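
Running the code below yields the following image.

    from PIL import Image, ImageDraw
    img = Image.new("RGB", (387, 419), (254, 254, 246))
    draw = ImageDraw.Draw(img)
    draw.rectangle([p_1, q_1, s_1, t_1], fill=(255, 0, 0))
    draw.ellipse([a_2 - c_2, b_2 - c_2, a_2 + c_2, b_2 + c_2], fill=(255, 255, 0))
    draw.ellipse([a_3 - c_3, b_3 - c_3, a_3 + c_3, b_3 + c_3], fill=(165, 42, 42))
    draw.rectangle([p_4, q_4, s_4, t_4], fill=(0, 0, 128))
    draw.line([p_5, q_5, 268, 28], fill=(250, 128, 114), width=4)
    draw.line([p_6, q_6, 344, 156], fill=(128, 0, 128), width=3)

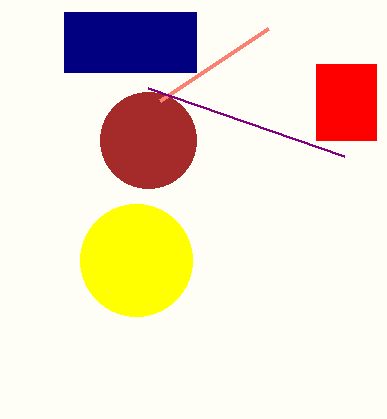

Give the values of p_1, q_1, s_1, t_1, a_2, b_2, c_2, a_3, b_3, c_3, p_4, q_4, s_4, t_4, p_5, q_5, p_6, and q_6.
p_1 = 316; q_1 = 64; s_1 = 376; t_1 = 140; a_2 = 136; b_2 = 260; c_2 = 56; a_3 = 148; b_3 = 140; c_3 = 48; p_4 = 64; q_4 = 12; s_4 = 196; t_4 = 72; p_5 = 160; q_5 = 100; p_6 = 148; q_6 = 88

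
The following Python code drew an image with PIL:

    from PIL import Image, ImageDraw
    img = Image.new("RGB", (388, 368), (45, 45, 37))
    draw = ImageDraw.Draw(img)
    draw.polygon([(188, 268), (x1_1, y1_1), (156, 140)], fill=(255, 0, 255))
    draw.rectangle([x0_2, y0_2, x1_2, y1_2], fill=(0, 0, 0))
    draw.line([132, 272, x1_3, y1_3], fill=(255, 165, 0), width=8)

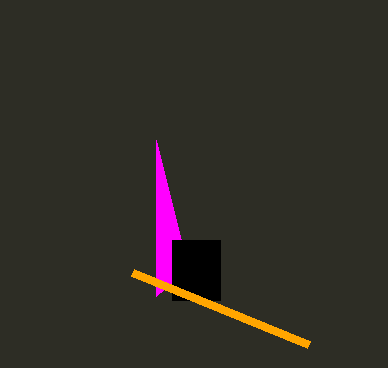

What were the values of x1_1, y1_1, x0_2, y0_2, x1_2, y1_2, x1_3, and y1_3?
x1_1 = 156
y1_1 = 296
x0_2 = 172
y0_2 = 240
x1_2 = 220
y1_2 = 300
x1_3 = 308
y1_3 = 344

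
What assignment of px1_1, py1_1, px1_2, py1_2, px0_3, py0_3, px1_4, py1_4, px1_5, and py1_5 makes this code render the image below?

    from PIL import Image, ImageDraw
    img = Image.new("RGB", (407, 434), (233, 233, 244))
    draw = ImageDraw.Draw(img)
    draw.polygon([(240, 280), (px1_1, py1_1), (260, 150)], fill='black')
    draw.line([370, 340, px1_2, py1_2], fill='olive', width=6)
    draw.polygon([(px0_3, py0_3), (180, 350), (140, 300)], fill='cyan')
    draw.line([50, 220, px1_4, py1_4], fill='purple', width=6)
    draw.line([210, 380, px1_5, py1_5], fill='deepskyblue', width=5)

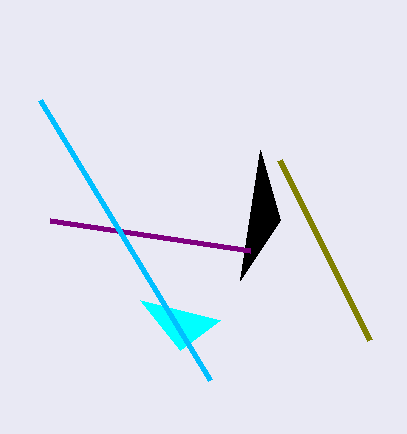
px1_1 = 280; py1_1 = 220; px1_2 = 280; py1_2 = 160; px0_3 = 220; py0_3 = 320; px1_4 = 250; py1_4 = 250; px1_5 = 40; py1_5 = 100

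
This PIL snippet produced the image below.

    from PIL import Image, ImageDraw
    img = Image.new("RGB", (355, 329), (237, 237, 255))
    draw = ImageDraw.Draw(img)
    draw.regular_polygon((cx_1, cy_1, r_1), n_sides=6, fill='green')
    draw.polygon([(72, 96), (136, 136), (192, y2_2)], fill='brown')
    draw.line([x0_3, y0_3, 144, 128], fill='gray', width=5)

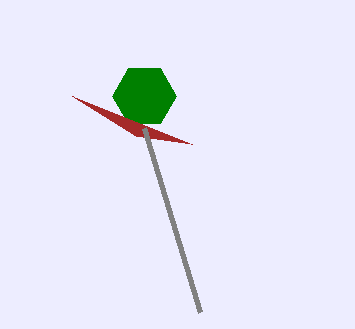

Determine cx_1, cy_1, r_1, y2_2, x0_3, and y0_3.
cx_1 = 144; cy_1 = 96; r_1 = 32; y2_2 = 144; x0_3 = 200; y0_3 = 312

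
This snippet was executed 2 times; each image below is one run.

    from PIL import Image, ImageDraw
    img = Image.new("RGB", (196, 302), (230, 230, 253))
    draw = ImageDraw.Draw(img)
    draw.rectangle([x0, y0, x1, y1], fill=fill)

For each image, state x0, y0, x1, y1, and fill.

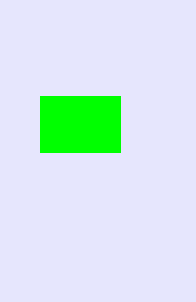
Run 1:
x0 = 40; y0 = 96; x1 = 120; y1 = 152; fill = 'lime'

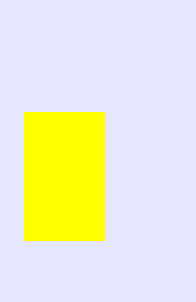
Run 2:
x0 = 24, y0 = 112, x1 = 104, y1 = 240, fill = 'yellow'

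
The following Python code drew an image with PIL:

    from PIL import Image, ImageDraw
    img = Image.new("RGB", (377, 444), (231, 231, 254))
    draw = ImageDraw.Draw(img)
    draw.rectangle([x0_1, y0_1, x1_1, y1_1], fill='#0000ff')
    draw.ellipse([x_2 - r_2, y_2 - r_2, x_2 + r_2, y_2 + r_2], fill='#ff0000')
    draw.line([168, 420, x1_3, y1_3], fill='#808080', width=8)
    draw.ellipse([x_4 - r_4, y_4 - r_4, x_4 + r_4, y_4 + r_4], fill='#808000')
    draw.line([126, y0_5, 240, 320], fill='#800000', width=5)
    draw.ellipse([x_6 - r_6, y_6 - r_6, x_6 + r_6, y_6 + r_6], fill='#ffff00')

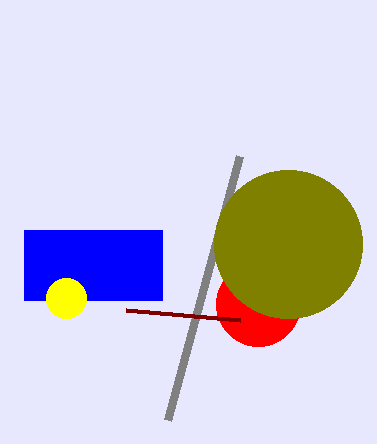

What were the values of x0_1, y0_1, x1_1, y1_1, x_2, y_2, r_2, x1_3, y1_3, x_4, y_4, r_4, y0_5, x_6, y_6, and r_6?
x0_1 = 24
y0_1 = 230
x1_1 = 162
y1_1 = 300
x_2 = 258
y_2 = 304
r_2 = 42
x1_3 = 240
y1_3 = 156
x_4 = 288
y_4 = 244
r_4 = 74
y0_5 = 310
x_6 = 66
y_6 = 298
r_6 = 20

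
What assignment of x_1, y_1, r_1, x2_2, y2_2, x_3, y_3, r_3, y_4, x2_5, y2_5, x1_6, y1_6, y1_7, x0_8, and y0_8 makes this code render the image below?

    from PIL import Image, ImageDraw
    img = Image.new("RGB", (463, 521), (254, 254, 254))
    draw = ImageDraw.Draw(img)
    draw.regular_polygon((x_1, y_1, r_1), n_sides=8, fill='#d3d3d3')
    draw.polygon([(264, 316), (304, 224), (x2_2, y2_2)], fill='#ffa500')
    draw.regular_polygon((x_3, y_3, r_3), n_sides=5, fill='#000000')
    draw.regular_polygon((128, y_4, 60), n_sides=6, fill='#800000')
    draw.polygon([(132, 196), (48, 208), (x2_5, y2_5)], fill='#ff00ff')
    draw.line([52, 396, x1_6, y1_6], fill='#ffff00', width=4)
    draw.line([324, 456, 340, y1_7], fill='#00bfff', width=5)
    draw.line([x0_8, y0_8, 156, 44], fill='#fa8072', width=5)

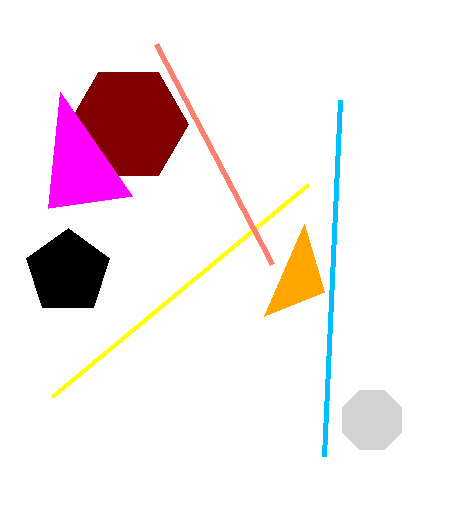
x_1 = 372
y_1 = 420
r_1 = 32
x2_2 = 324
y2_2 = 292
x_3 = 68
y_3 = 272
r_3 = 44
y_4 = 124
x2_5 = 60
y2_5 = 92
x1_6 = 308
y1_6 = 184
y1_7 = 100
x0_8 = 272
y0_8 = 264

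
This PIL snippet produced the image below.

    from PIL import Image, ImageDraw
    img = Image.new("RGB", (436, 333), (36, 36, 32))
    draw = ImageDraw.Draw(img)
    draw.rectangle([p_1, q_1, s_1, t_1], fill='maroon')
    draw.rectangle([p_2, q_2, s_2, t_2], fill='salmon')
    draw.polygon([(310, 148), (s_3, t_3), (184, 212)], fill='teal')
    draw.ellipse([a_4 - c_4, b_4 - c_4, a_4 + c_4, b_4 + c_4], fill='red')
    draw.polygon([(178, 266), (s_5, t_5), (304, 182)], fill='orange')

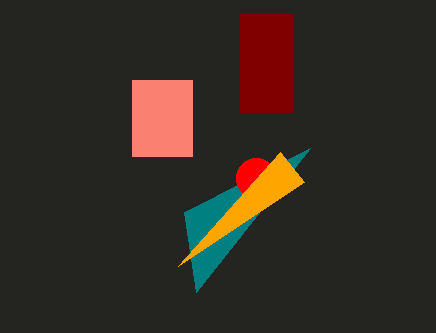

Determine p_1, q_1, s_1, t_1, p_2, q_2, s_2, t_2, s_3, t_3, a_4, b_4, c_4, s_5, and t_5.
p_1 = 240
q_1 = 14
s_1 = 292
t_1 = 112
p_2 = 132
q_2 = 80
s_2 = 192
t_2 = 156
s_3 = 196
t_3 = 292
a_4 = 256
b_4 = 178
c_4 = 20
s_5 = 280
t_5 = 152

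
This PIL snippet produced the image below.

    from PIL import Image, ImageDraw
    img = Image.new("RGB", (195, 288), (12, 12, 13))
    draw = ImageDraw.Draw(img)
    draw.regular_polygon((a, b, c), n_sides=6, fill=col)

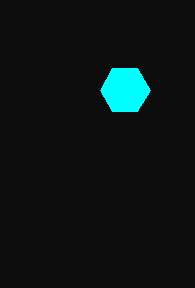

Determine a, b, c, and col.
a = 125; b = 90; c = 25; col = 'cyan'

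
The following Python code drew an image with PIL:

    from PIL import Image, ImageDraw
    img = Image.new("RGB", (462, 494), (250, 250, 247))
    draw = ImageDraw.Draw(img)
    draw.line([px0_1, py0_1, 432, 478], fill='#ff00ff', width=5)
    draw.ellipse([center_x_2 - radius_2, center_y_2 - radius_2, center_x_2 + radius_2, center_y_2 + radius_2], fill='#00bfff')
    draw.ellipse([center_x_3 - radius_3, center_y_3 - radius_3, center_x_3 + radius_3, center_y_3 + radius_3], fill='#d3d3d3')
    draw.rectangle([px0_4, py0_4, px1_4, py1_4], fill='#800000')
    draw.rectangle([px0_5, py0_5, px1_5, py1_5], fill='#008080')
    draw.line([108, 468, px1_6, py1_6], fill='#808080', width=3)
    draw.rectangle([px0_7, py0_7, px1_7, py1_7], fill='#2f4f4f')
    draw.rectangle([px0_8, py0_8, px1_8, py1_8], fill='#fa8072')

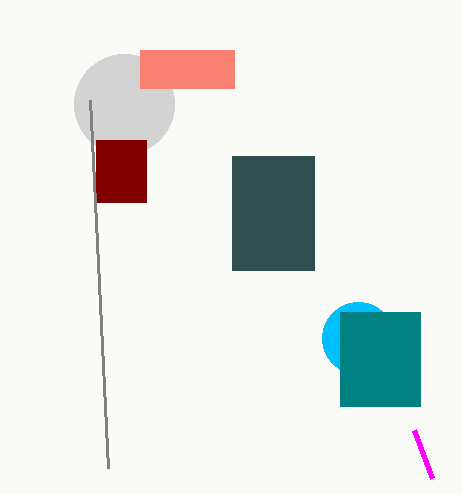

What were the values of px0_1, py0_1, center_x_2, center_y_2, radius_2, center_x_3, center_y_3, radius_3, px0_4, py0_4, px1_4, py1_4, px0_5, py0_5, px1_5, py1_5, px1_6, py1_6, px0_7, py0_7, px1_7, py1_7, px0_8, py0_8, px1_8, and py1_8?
px0_1 = 414; py0_1 = 430; center_x_2 = 358; center_y_2 = 338; radius_2 = 36; center_x_3 = 124; center_y_3 = 104; radius_3 = 50; px0_4 = 96; py0_4 = 140; px1_4 = 146; py1_4 = 202; px0_5 = 340; py0_5 = 312; px1_5 = 420; py1_5 = 406; px1_6 = 90; py1_6 = 100; px0_7 = 232; py0_7 = 156; px1_7 = 314; py1_7 = 270; px0_8 = 140; py0_8 = 50; px1_8 = 234; py1_8 = 88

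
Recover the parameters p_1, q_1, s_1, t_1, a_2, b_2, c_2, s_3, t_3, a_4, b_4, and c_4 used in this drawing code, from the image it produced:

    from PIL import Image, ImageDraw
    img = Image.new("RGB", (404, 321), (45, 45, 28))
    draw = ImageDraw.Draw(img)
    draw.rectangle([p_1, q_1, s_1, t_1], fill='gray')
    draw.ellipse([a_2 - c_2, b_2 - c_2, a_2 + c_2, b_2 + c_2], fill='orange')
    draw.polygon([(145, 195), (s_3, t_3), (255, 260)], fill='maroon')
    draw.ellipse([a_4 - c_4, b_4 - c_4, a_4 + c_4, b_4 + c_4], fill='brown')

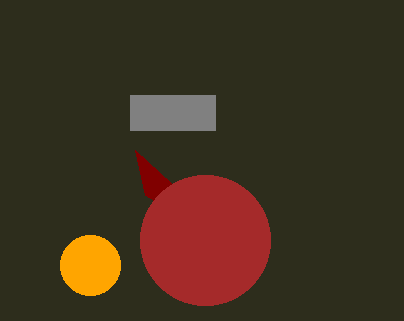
p_1 = 130; q_1 = 95; s_1 = 215; t_1 = 130; a_2 = 90; b_2 = 265; c_2 = 30; s_3 = 135; t_3 = 150; a_4 = 205; b_4 = 240; c_4 = 65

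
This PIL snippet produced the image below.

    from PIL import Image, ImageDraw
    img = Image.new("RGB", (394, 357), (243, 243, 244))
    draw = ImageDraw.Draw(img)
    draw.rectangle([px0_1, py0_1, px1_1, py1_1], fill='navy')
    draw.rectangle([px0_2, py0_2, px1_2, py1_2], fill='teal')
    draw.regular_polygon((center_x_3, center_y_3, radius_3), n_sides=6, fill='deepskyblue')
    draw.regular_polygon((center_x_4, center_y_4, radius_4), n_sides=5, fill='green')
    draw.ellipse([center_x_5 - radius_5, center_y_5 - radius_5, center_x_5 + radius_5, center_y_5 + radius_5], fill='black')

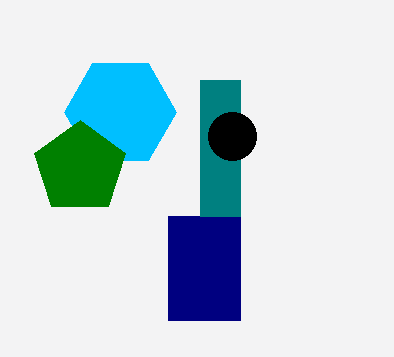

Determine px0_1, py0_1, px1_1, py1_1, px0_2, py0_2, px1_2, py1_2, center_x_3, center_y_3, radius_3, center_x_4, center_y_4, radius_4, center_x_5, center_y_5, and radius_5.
px0_1 = 168; py0_1 = 216; px1_1 = 240; py1_1 = 320; px0_2 = 200; py0_2 = 80; px1_2 = 240; py1_2 = 216; center_x_3 = 120; center_y_3 = 112; radius_3 = 56; center_x_4 = 80; center_y_4 = 168; radius_4 = 48; center_x_5 = 232; center_y_5 = 136; radius_5 = 24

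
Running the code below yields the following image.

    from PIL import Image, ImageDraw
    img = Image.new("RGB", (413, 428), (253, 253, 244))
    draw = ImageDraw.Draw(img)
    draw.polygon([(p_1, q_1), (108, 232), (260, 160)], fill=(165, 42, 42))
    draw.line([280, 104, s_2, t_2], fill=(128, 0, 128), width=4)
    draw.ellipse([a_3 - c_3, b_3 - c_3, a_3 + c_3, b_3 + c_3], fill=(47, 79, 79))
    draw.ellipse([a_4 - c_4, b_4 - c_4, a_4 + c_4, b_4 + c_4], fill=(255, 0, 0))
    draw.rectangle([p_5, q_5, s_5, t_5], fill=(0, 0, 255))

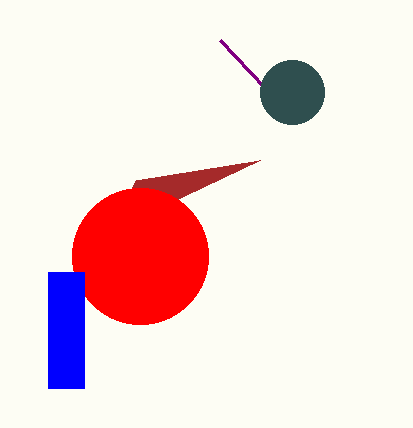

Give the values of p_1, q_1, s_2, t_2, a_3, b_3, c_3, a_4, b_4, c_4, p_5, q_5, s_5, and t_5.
p_1 = 136, q_1 = 180, s_2 = 220, t_2 = 40, a_3 = 292, b_3 = 92, c_3 = 32, a_4 = 140, b_4 = 256, c_4 = 68, p_5 = 48, q_5 = 272, s_5 = 84, t_5 = 388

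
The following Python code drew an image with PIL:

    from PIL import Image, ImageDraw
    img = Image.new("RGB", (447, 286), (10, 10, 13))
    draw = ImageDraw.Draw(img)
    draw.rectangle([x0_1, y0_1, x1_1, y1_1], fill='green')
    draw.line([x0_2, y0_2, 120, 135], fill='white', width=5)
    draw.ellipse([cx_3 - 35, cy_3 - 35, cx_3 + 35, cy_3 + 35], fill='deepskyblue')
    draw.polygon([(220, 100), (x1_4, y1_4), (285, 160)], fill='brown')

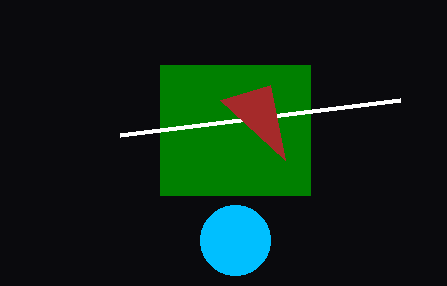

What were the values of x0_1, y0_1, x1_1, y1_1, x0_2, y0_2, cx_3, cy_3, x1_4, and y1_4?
x0_1 = 160; y0_1 = 65; x1_1 = 310; y1_1 = 195; x0_2 = 400; y0_2 = 100; cx_3 = 235; cy_3 = 240; x1_4 = 270; y1_4 = 85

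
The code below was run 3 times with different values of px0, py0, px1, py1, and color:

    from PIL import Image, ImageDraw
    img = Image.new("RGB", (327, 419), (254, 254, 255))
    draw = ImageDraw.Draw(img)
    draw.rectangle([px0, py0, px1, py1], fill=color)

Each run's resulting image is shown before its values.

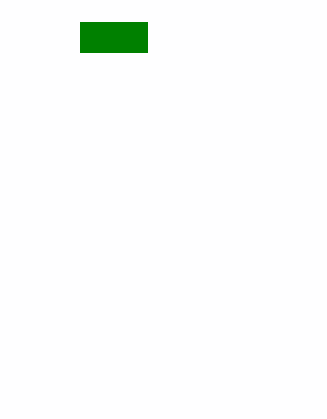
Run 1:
px0 = 80
py0 = 22
px1 = 147
py1 = 52
color = 'green'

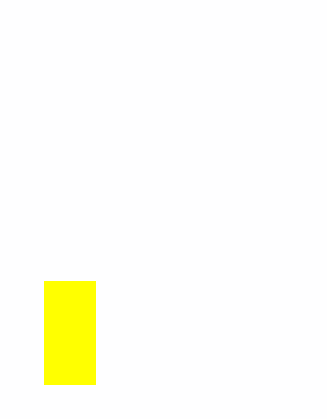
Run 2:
px0 = 44
py0 = 281
px1 = 95
py1 = 384
color = 'yellow'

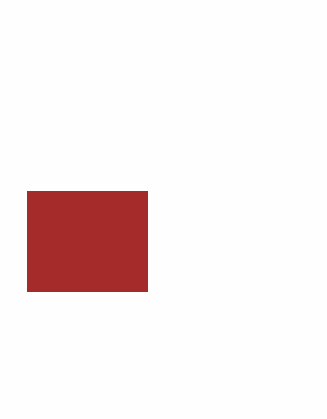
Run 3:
px0 = 27
py0 = 191
px1 = 147
py1 = 291
color = 'brown'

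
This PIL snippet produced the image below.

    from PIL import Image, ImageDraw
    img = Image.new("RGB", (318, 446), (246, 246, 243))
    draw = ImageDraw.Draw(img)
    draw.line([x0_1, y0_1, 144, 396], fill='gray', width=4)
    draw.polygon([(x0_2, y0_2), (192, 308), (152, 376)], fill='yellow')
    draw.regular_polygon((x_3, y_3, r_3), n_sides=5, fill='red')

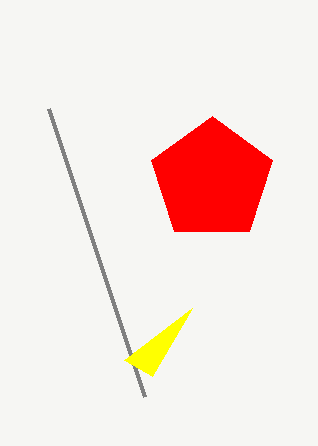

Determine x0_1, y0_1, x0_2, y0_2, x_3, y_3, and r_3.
x0_1 = 48, y0_1 = 108, x0_2 = 124, y0_2 = 360, x_3 = 212, y_3 = 180, r_3 = 64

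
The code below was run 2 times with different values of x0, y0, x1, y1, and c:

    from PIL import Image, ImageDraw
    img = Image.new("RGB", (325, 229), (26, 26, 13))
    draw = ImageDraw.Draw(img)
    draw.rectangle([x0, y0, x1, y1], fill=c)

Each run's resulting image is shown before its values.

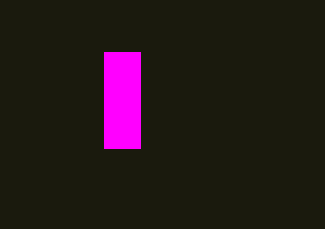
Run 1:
x0 = 104, y0 = 52, x1 = 140, y1 = 148, c = 'magenta'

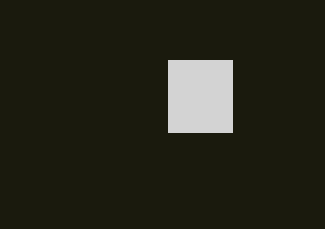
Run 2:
x0 = 168
y0 = 60
x1 = 232
y1 = 132
c = 'lightgray'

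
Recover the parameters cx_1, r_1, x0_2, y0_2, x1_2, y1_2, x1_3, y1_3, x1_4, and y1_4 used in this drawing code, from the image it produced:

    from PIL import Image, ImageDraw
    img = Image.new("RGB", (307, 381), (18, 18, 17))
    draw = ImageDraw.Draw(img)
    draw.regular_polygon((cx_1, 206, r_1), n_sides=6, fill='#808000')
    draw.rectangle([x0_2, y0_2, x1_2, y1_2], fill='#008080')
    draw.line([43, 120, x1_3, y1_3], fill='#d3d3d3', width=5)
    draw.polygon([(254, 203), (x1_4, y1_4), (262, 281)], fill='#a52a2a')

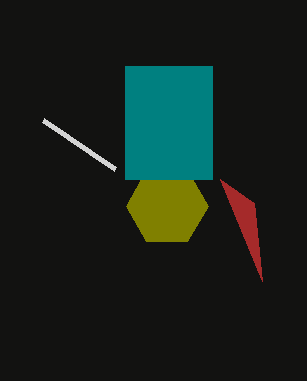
cx_1 = 167
r_1 = 41
x0_2 = 125
y0_2 = 66
x1_2 = 212
y1_2 = 179
x1_3 = 115
y1_3 = 169
x1_4 = 220
y1_4 = 179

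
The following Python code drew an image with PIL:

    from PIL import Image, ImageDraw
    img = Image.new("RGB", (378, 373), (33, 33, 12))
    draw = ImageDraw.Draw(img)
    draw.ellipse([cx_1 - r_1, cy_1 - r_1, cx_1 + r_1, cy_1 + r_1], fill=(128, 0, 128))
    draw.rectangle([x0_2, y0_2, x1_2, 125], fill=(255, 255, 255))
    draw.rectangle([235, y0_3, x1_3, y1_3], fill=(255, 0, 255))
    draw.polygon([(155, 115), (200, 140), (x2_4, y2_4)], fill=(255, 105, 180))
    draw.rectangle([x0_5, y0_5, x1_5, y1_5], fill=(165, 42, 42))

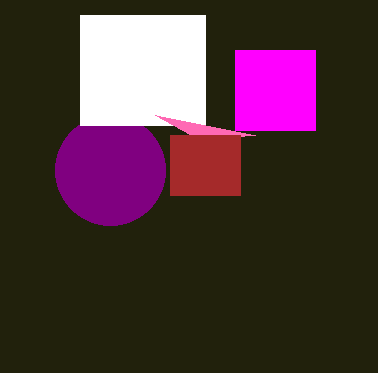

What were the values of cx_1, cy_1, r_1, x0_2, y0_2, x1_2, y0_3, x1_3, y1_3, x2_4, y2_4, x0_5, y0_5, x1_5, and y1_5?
cx_1 = 110; cy_1 = 170; r_1 = 55; x0_2 = 80; y0_2 = 15; x1_2 = 205; y0_3 = 50; x1_3 = 315; y1_3 = 130; x2_4 = 255; y2_4 = 135; x0_5 = 170; y0_5 = 135; x1_5 = 240; y1_5 = 195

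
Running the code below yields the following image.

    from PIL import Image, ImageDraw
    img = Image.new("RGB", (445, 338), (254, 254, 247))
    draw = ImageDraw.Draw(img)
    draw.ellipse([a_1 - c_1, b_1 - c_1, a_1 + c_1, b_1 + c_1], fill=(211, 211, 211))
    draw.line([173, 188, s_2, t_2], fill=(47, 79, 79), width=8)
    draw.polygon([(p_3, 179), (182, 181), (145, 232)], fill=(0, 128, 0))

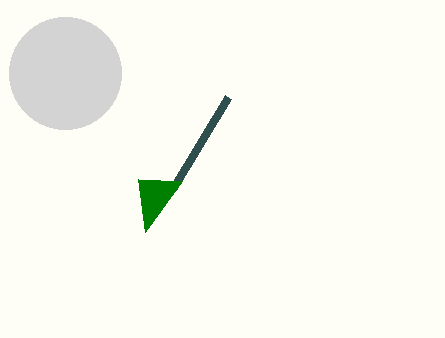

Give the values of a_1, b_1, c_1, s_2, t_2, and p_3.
a_1 = 65; b_1 = 73; c_1 = 56; s_2 = 228; t_2 = 97; p_3 = 138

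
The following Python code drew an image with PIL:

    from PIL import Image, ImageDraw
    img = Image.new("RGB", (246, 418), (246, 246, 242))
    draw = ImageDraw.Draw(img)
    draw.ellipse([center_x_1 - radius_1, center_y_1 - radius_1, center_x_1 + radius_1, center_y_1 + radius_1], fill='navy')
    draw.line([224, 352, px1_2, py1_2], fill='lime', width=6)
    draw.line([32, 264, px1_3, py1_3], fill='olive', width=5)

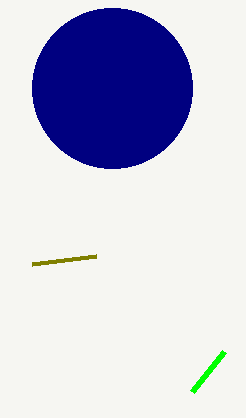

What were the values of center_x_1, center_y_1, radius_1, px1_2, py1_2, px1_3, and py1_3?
center_x_1 = 112
center_y_1 = 88
radius_1 = 80
px1_2 = 192
py1_2 = 392
px1_3 = 96
py1_3 = 256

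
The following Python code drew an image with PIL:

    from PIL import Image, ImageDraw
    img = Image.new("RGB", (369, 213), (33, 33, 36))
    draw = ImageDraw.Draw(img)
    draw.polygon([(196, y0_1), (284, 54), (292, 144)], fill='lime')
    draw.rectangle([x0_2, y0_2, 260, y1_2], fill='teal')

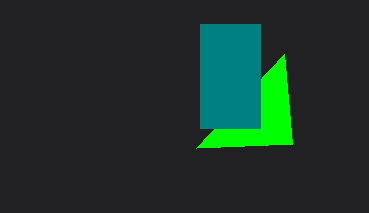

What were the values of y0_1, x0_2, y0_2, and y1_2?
y0_1 = 148
x0_2 = 200
y0_2 = 24
y1_2 = 128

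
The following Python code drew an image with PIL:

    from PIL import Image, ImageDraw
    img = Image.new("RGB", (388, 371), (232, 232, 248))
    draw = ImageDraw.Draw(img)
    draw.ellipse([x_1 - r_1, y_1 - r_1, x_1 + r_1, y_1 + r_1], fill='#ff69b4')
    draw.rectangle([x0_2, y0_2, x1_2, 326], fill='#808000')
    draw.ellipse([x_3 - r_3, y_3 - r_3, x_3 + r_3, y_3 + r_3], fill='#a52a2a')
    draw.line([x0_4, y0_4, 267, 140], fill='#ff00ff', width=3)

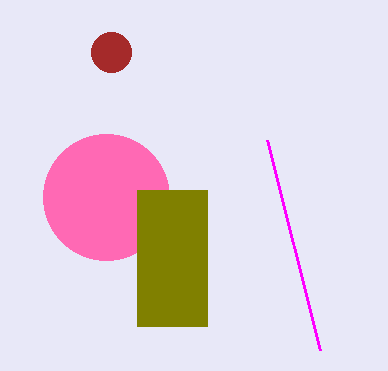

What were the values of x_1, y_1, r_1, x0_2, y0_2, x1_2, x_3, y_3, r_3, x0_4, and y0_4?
x_1 = 106, y_1 = 197, r_1 = 63, x0_2 = 137, y0_2 = 190, x1_2 = 207, x_3 = 111, y_3 = 52, r_3 = 20, x0_4 = 320, y0_4 = 350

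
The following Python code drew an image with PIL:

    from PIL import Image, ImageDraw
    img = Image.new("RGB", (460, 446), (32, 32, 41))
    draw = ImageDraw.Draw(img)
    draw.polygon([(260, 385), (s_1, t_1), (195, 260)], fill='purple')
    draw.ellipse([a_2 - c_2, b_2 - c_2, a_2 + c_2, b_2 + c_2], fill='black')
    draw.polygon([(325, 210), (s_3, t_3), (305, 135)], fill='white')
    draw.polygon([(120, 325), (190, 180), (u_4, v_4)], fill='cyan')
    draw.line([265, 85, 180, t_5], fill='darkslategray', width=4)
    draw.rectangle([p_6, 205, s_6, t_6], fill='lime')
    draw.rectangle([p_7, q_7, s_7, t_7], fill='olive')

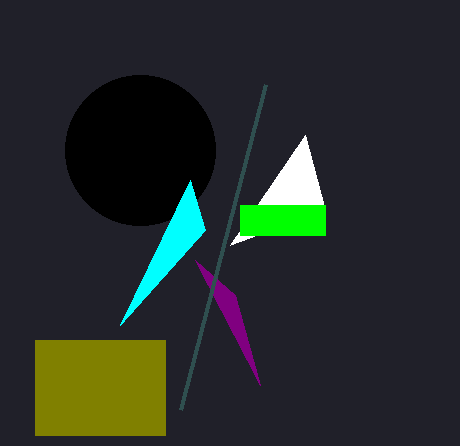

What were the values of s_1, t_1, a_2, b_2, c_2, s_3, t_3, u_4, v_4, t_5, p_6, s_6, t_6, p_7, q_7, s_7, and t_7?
s_1 = 235
t_1 = 295
a_2 = 140
b_2 = 150
c_2 = 75
s_3 = 230
t_3 = 245
u_4 = 205
v_4 = 230
t_5 = 410
p_6 = 240
s_6 = 325
t_6 = 235
p_7 = 35
q_7 = 340
s_7 = 165
t_7 = 435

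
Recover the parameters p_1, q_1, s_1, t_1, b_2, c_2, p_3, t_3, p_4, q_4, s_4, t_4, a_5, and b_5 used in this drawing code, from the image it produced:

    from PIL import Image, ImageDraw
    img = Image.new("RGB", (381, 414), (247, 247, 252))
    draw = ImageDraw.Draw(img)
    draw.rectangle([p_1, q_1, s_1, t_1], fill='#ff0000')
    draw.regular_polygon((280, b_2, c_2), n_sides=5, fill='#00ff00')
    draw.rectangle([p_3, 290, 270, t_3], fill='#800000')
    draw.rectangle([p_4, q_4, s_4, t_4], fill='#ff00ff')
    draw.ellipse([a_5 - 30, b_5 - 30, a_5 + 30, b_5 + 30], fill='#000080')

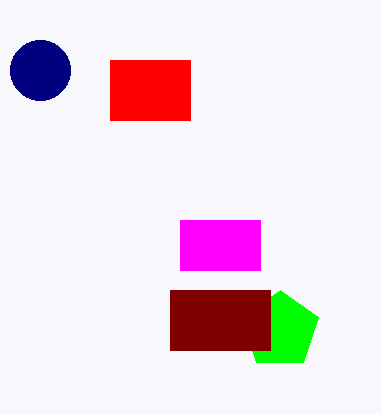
p_1 = 110; q_1 = 60; s_1 = 190; t_1 = 120; b_2 = 330; c_2 = 40; p_3 = 170; t_3 = 350; p_4 = 180; q_4 = 220; s_4 = 260; t_4 = 270; a_5 = 40; b_5 = 70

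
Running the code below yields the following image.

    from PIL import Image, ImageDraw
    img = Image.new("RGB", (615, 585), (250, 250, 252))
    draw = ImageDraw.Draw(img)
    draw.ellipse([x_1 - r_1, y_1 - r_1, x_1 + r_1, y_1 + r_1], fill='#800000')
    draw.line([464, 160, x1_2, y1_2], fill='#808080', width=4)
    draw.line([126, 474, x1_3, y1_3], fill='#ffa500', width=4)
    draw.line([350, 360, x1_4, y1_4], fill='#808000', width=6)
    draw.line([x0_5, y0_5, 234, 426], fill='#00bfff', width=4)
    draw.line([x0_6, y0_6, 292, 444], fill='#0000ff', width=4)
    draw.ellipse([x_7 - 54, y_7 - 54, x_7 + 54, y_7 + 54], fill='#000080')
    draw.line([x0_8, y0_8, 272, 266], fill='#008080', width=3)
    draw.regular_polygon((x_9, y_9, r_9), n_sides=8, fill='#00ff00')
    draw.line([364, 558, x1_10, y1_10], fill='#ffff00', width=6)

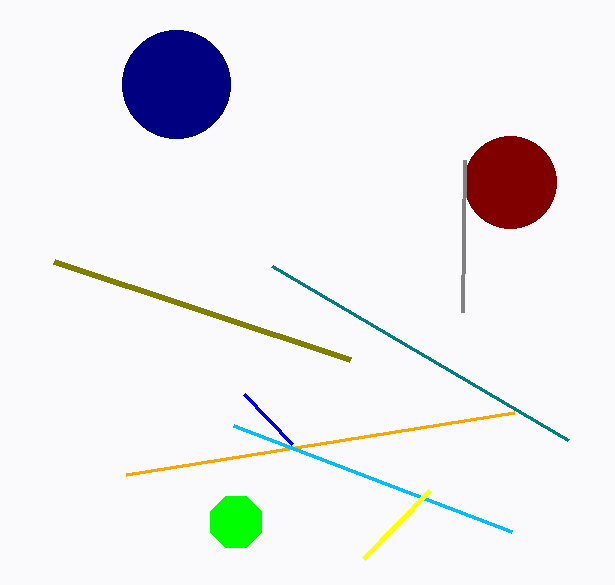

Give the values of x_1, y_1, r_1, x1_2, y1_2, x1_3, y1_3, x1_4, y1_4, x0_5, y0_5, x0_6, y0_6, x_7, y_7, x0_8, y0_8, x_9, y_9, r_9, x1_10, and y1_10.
x_1 = 510
y_1 = 182
r_1 = 46
x1_2 = 462
y1_2 = 312
x1_3 = 514
y1_3 = 412
x1_4 = 54
y1_4 = 262
x0_5 = 512
y0_5 = 532
x0_6 = 244
y0_6 = 394
x_7 = 176
y_7 = 84
x0_8 = 568
y0_8 = 440
x_9 = 236
y_9 = 522
r_9 = 28
x1_10 = 430
y1_10 = 490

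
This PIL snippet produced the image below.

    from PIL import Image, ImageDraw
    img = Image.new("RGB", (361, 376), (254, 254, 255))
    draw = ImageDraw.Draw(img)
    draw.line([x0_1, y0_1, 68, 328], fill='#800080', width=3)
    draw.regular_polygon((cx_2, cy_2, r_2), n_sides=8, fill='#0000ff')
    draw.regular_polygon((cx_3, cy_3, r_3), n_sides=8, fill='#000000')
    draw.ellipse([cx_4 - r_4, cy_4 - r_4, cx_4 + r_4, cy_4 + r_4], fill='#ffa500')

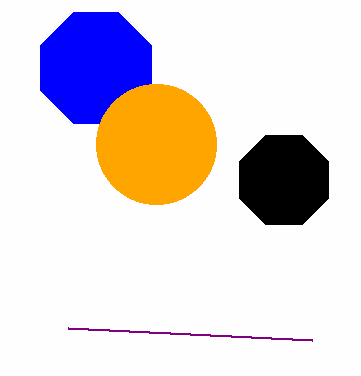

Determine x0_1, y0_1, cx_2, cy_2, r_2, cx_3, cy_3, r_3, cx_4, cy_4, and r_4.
x0_1 = 312
y0_1 = 340
cx_2 = 96
cy_2 = 68
r_2 = 60
cx_3 = 284
cy_3 = 180
r_3 = 48
cx_4 = 156
cy_4 = 144
r_4 = 60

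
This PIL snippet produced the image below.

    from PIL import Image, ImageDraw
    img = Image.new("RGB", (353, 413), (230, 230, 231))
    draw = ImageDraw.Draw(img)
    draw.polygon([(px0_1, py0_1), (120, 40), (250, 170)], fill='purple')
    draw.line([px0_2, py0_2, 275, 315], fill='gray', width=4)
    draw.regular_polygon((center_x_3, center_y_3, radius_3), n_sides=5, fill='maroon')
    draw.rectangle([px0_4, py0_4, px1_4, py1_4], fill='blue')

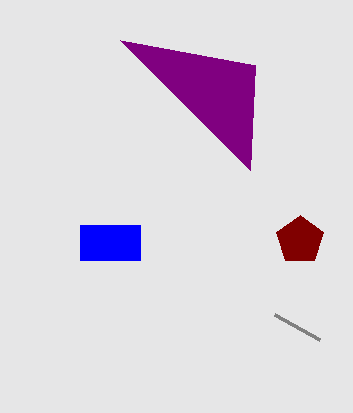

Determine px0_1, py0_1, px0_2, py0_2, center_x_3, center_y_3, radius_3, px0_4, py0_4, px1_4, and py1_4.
px0_1 = 255
py0_1 = 65
px0_2 = 320
py0_2 = 340
center_x_3 = 300
center_y_3 = 240
radius_3 = 25
px0_4 = 80
py0_4 = 225
px1_4 = 140
py1_4 = 260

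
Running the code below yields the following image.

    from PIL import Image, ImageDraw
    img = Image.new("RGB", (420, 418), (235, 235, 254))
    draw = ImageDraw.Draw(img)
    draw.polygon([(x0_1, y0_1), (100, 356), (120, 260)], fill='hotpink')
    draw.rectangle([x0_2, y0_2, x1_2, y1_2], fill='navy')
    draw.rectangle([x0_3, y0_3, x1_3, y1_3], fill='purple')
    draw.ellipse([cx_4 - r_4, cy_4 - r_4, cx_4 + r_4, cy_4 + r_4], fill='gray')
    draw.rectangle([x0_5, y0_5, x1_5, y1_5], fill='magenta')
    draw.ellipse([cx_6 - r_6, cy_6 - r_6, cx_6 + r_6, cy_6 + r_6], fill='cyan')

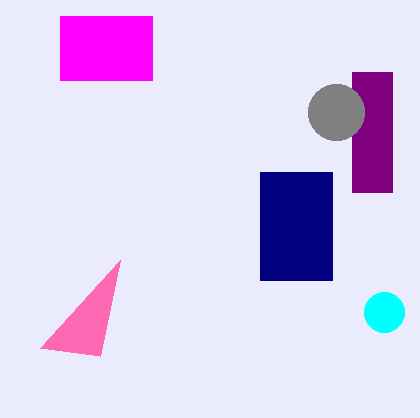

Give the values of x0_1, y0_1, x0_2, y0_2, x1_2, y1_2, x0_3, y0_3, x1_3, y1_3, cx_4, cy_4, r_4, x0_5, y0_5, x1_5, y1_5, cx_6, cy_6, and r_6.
x0_1 = 40
y0_1 = 348
x0_2 = 260
y0_2 = 172
x1_2 = 332
y1_2 = 280
x0_3 = 352
y0_3 = 72
x1_3 = 392
y1_3 = 192
cx_4 = 336
cy_4 = 112
r_4 = 28
x0_5 = 60
y0_5 = 16
x1_5 = 152
y1_5 = 80
cx_6 = 384
cy_6 = 312
r_6 = 20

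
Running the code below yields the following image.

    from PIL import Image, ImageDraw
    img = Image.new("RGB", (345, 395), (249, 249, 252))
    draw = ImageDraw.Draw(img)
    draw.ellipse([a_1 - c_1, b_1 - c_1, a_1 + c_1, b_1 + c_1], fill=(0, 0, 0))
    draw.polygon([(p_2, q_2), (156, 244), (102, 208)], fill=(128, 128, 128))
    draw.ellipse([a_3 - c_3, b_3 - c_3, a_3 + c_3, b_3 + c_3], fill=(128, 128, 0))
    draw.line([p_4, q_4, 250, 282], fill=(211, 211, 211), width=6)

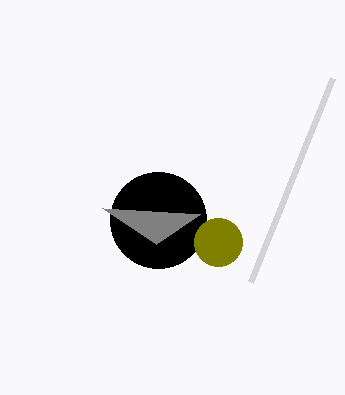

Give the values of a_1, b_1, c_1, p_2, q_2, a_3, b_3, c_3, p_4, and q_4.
a_1 = 158; b_1 = 220; c_1 = 48; p_2 = 200; q_2 = 214; a_3 = 218; b_3 = 242; c_3 = 24; p_4 = 332; q_4 = 78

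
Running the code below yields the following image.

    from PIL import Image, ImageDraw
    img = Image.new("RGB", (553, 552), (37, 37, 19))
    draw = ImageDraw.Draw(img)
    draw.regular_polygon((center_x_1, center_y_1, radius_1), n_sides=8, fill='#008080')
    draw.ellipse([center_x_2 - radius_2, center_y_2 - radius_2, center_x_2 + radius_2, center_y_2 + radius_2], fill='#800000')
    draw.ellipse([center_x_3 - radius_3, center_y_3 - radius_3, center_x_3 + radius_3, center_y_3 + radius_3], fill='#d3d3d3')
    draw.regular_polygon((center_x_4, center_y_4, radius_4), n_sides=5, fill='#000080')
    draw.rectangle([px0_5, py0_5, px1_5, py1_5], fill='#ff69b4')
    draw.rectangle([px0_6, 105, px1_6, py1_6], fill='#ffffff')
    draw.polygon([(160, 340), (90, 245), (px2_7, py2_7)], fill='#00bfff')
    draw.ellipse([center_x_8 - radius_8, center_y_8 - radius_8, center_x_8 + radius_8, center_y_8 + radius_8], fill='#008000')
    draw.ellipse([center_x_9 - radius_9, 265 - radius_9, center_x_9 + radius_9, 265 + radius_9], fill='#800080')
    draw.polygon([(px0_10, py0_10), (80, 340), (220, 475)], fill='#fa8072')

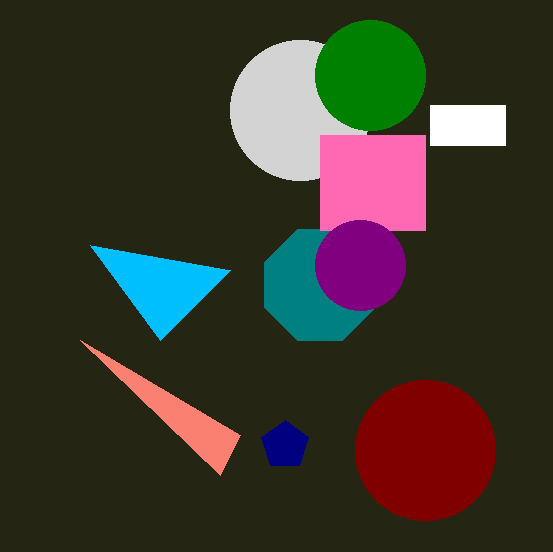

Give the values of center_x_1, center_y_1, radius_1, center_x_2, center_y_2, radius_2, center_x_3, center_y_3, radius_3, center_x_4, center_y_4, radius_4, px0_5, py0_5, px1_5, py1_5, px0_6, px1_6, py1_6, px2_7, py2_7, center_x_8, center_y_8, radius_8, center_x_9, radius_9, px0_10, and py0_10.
center_x_1 = 320
center_y_1 = 285
radius_1 = 60
center_x_2 = 425
center_y_2 = 450
radius_2 = 70
center_x_3 = 300
center_y_3 = 110
radius_3 = 70
center_x_4 = 285
center_y_4 = 445
radius_4 = 25
px0_5 = 320
py0_5 = 135
px1_5 = 425
py1_5 = 230
px0_6 = 430
px1_6 = 505
py1_6 = 145
px2_7 = 230
py2_7 = 270
center_x_8 = 370
center_y_8 = 75
radius_8 = 55
center_x_9 = 360
radius_9 = 45
px0_10 = 240
py0_10 = 435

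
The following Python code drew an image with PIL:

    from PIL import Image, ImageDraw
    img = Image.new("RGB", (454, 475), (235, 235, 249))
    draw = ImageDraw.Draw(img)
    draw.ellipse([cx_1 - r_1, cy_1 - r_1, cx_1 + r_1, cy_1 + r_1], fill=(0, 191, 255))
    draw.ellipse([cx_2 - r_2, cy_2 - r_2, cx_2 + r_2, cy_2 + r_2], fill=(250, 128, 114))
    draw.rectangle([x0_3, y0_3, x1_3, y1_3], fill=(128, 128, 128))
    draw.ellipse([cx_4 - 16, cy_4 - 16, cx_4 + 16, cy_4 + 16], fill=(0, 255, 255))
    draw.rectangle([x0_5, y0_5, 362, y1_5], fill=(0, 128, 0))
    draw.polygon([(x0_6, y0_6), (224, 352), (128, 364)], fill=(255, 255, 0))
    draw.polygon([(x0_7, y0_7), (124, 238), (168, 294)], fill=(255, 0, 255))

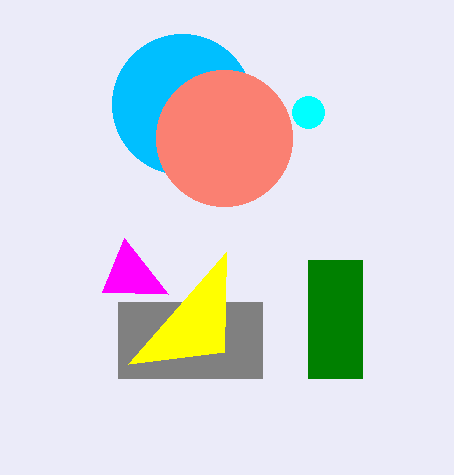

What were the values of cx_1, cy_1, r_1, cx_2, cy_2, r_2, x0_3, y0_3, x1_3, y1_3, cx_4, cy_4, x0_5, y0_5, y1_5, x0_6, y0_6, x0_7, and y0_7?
cx_1 = 182; cy_1 = 104; r_1 = 70; cx_2 = 224; cy_2 = 138; r_2 = 68; x0_3 = 118; y0_3 = 302; x1_3 = 262; y1_3 = 378; cx_4 = 308; cy_4 = 112; x0_5 = 308; y0_5 = 260; y1_5 = 378; x0_6 = 226; y0_6 = 252; x0_7 = 102; y0_7 = 292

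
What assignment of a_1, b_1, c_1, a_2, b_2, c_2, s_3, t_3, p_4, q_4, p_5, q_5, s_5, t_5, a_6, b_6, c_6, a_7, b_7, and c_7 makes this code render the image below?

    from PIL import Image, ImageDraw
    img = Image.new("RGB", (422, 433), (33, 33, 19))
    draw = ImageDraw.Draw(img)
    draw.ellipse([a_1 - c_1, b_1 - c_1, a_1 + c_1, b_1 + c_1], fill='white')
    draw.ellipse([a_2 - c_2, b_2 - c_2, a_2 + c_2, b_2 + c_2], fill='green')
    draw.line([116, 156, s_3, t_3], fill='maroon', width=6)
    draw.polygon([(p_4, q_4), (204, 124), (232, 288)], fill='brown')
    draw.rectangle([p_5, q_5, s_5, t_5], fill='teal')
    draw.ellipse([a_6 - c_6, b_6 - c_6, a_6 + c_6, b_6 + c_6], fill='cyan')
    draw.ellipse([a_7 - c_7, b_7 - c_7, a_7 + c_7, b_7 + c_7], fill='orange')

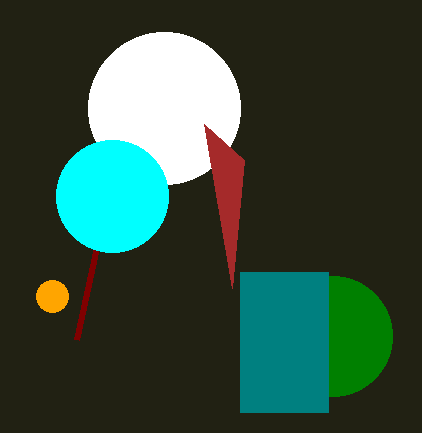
a_1 = 164; b_1 = 108; c_1 = 76; a_2 = 332; b_2 = 336; c_2 = 60; s_3 = 76; t_3 = 340; p_4 = 244; q_4 = 160; p_5 = 240; q_5 = 272; s_5 = 328; t_5 = 412; a_6 = 112; b_6 = 196; c_6 = 56; a_7 = 52; b_7 = 296; c_7 = 16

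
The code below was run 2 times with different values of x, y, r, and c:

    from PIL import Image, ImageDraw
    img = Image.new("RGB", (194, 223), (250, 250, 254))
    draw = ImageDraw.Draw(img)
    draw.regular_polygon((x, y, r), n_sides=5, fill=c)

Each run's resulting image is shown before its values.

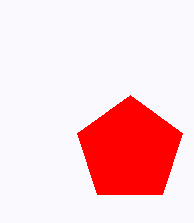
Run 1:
x = 130
y = 150
r = 55
c = 'red'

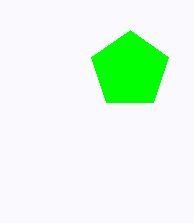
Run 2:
x = 130
y = 70
r = 40
c = 'lime'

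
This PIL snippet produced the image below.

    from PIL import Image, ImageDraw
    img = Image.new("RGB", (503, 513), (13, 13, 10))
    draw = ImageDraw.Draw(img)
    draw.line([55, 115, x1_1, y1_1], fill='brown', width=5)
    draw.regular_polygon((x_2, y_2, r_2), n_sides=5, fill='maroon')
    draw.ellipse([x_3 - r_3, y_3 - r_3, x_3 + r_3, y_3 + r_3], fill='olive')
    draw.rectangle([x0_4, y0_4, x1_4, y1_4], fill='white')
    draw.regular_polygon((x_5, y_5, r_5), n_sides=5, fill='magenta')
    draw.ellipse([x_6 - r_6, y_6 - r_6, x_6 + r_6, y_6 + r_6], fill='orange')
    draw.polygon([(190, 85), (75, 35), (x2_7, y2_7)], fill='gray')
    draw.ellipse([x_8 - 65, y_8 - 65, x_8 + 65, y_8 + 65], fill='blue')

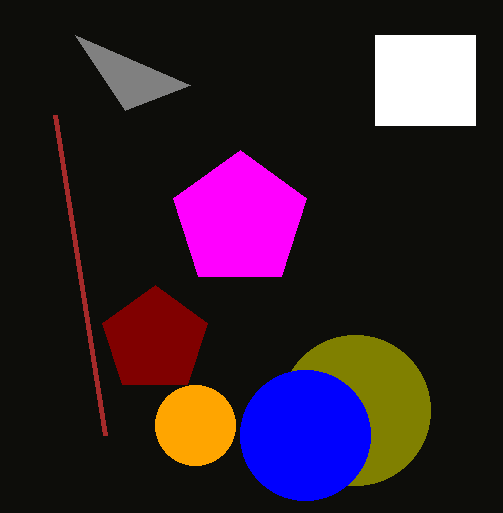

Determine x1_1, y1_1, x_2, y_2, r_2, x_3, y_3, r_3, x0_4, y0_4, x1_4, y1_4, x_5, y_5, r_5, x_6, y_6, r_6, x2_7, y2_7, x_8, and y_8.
x1_1 = 105, y1_1 = 435, x_2 = 155, y_2 = 340, r_2 = 55, x_3 = 355, y_3 = 410, r_3 = 75, x0_4 = 375, y0_4 = 35, x1_4 = 475, y1_4 = 125, x_5 = 240, y_5 = 220, r_5 = 70, x_6 = 195, y_6 = 425, r_6 = 40, x2_7 = 125, y2_7 = 110, x_8 = 305, y_8 = 435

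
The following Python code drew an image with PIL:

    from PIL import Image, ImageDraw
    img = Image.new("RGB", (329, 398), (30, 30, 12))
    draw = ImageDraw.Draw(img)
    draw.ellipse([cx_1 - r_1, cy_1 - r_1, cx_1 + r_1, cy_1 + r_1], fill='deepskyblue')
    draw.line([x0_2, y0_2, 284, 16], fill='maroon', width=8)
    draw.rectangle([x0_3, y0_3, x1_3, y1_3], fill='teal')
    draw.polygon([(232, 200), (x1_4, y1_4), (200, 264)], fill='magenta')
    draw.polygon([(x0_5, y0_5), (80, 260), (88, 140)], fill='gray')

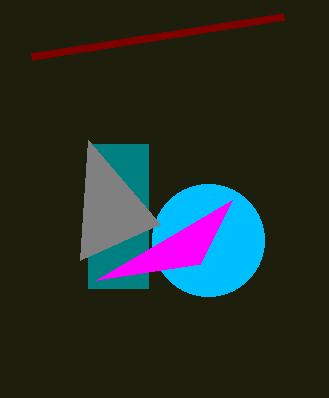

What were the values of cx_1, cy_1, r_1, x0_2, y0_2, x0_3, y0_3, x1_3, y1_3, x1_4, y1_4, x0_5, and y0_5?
cx_1 = 208
cy_1 = 240
r_1 = 56
x0_2 = 32
y0_2 = 56
x0_3 = 88
y0_3 = 144
x1_3 = 148
y1_3 = 288
x1_4 = 96
y1_4 = 280
x0_5 = 160
y0_5 = 224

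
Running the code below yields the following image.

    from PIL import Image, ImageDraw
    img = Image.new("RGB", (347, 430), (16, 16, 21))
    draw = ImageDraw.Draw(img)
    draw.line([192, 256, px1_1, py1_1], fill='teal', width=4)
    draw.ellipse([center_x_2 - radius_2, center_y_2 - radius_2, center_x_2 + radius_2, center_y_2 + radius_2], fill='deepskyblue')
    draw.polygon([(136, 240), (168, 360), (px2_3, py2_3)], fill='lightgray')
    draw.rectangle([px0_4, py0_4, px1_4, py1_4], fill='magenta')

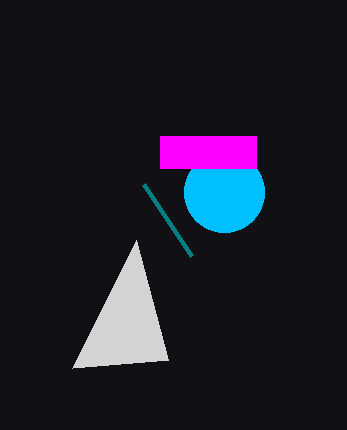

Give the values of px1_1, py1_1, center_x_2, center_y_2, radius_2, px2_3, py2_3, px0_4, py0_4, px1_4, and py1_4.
px1_1 = 144
py1_1 = 184
center_x_2 = 224
center_y_2 = 192
radius_2 = 40
px2_3 = 72
py2_3 = 368
px0_4 = 160
py0_4 = 136
px1_4 = 256
py1_4 = 168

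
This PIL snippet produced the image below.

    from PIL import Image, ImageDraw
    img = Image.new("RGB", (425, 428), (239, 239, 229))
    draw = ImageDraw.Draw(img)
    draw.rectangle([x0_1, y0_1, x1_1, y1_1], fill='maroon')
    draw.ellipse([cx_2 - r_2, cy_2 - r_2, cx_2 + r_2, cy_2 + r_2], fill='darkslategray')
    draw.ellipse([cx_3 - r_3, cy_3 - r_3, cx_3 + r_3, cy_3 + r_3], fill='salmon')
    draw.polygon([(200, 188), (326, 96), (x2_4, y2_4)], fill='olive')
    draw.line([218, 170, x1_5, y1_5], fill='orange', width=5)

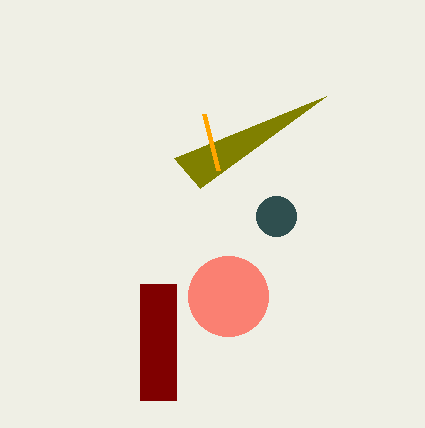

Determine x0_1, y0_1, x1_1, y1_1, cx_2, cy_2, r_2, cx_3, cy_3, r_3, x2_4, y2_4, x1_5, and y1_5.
x0_1 = 140; y0_1 = 284; x1_1 = 176; y1_1 = 400; cx_2 = 276; cy_2 = 216; r_2 = 20; cx_3 = 228; cy_3 = 296; r_3 = 40; x2_4 = 174; y2_4 = 158; x1_5 = 204; y1_5 = 114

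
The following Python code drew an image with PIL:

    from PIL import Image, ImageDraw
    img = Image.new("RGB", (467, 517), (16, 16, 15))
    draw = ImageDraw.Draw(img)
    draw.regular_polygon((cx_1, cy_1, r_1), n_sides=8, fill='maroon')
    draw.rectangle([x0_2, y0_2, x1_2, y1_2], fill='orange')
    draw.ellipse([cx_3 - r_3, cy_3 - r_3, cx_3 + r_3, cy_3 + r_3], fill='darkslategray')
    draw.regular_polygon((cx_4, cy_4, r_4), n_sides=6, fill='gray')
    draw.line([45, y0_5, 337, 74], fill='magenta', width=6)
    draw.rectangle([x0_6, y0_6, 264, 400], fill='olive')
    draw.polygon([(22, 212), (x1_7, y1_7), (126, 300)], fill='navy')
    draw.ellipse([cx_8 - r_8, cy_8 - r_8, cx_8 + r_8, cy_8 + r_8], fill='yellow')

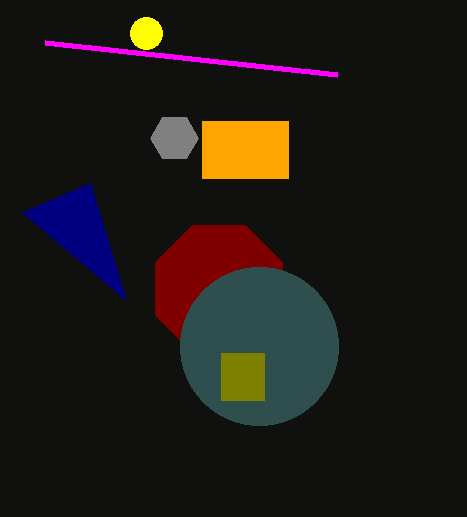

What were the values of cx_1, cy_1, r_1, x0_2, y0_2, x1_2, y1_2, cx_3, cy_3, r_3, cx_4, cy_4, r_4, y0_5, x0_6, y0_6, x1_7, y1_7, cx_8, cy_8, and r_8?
cx_1 = 219; cy_1 = 289; r_1 = 69; x0_2 = 202; y0_2 = 121; x1_2 = 288; y1_2 = 178; cx_3 = 259; cy_3 = 346; r_3 = 79; cx_4 = 174; cy_4 = 138; r_4 = 24; y0_5 = 42; x0_6 = 221; y0_6 = 353; x1_7 = 90; y1_7 = 183; cx_8 = 146; cy_8 = 33; r_8 = 16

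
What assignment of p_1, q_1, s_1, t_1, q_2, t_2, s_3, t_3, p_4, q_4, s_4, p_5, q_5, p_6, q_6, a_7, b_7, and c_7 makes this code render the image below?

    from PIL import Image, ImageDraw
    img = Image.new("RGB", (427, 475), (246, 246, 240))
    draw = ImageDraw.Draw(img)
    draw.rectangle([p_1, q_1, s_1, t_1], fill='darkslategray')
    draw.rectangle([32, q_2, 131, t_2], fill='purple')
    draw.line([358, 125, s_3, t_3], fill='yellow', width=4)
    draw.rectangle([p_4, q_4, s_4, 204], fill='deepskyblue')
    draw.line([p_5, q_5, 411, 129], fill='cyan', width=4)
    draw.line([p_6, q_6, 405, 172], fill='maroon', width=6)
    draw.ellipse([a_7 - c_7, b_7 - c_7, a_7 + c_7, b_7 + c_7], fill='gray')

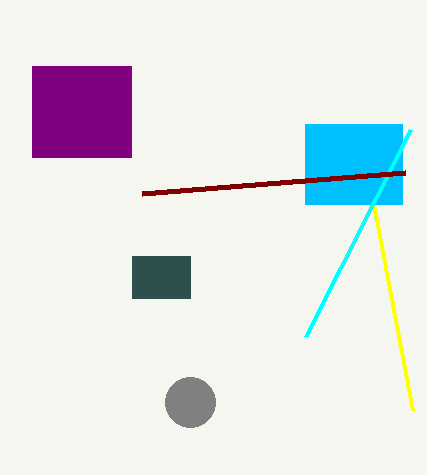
p_1 = 132; q_1 = 256; s_1 = 190; t_1 = 298; q_2 = 66; t_2 = 157; s_3 = 412; t_3 = 410; p_4 = 305; q_4 = 124; s_4 = 402; p_5 = 306; q_5 = 336; p_6 = 142; q_6 = 193; a_7 = 190; b_7 = 402; c_7 = 25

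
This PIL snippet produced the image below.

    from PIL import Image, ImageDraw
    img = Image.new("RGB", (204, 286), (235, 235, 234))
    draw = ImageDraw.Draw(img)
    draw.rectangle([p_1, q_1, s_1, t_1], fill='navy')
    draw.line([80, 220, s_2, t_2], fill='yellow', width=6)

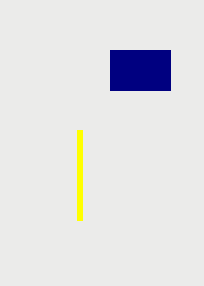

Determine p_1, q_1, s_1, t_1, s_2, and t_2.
p_1 = 110
q_1 = 50
s_1 = 170
t_1 = 90
s_2 = 80
t_2 = 130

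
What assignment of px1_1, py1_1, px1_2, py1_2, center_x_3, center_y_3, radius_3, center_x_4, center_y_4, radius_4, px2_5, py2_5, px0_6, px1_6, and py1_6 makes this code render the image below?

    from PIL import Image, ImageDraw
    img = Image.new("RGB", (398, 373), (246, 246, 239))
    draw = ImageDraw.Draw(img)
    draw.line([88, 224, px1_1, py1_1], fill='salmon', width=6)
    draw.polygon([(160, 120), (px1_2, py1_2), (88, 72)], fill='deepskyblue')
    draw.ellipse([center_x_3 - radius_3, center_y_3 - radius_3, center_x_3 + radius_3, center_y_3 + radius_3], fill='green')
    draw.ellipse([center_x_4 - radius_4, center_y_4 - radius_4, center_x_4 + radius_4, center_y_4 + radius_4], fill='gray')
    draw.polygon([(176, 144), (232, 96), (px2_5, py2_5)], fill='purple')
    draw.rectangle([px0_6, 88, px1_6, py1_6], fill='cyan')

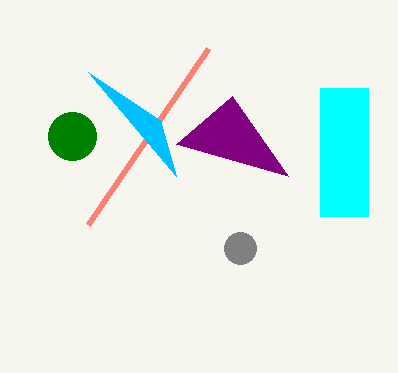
px1_1 = 208; py1_1 = 48; px1_2 = 176; py1_2 = 176; center_x_3 = 72; center_y_3 = 136; radius_3 = 24; center_x_4 = 240; center_y_4 = 248; radius_4 = 16; px2_5 = 288; py2_5 = 176; px0_6 = 320; px1_6 = 368; py1_6 = 216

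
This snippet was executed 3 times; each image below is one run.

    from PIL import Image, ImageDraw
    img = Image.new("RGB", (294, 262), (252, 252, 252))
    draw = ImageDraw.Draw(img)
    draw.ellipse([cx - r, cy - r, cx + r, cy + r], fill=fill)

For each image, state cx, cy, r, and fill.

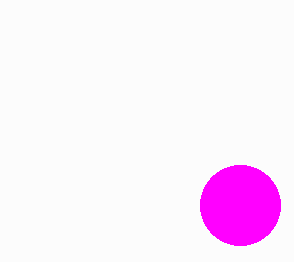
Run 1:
cx = 240
cy = 205
r = 40
fill = 'magenta'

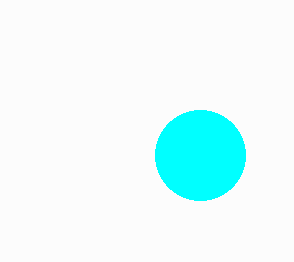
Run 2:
cx = 200
cy = 155
r = 45
fill = 'cyan'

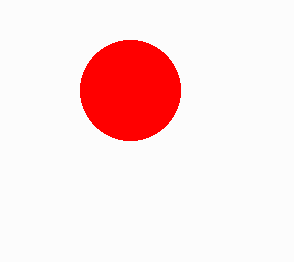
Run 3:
cx = 130, cy = 90, r = 50, fill = 'red'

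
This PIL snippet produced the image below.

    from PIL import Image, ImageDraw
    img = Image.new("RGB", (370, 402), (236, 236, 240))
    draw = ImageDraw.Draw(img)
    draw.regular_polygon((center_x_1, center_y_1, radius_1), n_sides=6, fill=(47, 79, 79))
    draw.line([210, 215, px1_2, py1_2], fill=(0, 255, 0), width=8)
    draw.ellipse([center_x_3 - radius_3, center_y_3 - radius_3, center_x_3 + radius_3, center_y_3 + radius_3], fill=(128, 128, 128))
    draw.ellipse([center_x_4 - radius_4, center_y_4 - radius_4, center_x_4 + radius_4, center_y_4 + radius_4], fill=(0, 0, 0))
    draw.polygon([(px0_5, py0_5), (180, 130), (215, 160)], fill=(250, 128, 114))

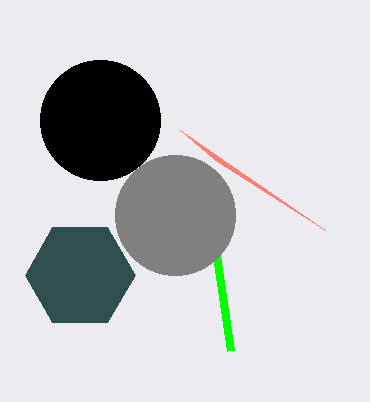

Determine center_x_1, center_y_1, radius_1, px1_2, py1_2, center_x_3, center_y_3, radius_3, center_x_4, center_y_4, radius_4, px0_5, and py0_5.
center_x_1 = 80
center_y_1 = 275
radius_1 = 55
px1_2 = 230
py1_2 = 350
center_x_3 = 175
center_y_3 = 215
radius_3 = 60
center_x_4 = 100
center_y_4 = 120
radius_4 = 60
px0_5 = 325
py0_5 = 230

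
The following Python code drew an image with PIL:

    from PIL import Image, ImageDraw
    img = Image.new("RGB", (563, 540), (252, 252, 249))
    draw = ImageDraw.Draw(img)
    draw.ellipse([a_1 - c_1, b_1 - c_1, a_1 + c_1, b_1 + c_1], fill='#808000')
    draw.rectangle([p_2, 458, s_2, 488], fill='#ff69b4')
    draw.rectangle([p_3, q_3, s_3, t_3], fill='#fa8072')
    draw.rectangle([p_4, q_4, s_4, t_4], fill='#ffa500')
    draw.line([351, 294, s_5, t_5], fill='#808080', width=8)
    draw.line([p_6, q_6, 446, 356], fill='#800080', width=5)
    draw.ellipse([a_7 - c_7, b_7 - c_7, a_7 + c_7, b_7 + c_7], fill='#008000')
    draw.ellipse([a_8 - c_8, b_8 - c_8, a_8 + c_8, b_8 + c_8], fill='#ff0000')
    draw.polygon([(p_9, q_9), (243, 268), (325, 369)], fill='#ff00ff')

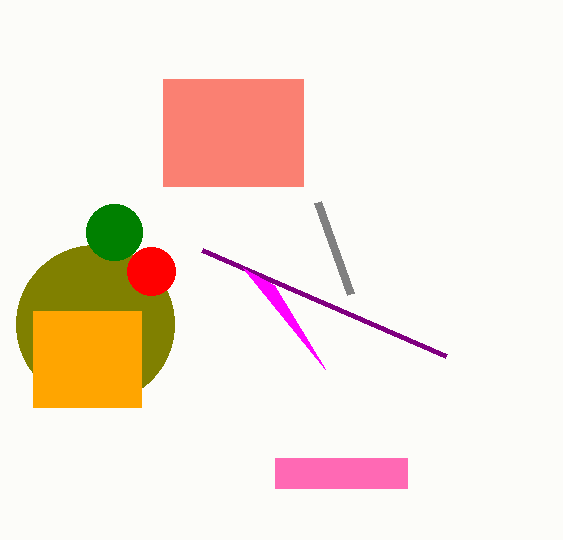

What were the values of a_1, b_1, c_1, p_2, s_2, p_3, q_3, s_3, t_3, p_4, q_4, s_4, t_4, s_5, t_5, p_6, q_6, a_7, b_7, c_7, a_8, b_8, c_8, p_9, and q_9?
a_1 = 95; b_1 = 324; c_1 = 79; p_2 = 275; s_2 = 407; p_3 = 163; q_3 = 79; s_3 = 303; t_3 = 186; p_4 = 33; q_4 = 311; s_4 = 141; t_4 = 407; s_5 = 318; t_5 = 202; p_6 = 202; q_6 = 250; a_7 = 114; b_7 = 232; c_7 = 28; a_8 = 151; b_8 = 271; c_8 = 24; p_9 = 274; q_9 = 285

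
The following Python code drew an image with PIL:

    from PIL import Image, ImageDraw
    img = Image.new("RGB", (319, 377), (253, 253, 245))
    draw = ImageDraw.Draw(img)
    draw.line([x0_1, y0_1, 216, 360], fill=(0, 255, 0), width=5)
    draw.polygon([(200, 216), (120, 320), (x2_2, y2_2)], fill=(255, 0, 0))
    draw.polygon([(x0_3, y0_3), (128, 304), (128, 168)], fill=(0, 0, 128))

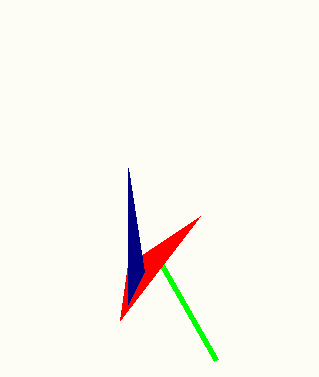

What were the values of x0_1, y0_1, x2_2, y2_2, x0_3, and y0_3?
x0_1 = 152; y0_1 = 248; x2_2 = 128; y2_2 = 264; x0_3 = 144; y0_3 = 272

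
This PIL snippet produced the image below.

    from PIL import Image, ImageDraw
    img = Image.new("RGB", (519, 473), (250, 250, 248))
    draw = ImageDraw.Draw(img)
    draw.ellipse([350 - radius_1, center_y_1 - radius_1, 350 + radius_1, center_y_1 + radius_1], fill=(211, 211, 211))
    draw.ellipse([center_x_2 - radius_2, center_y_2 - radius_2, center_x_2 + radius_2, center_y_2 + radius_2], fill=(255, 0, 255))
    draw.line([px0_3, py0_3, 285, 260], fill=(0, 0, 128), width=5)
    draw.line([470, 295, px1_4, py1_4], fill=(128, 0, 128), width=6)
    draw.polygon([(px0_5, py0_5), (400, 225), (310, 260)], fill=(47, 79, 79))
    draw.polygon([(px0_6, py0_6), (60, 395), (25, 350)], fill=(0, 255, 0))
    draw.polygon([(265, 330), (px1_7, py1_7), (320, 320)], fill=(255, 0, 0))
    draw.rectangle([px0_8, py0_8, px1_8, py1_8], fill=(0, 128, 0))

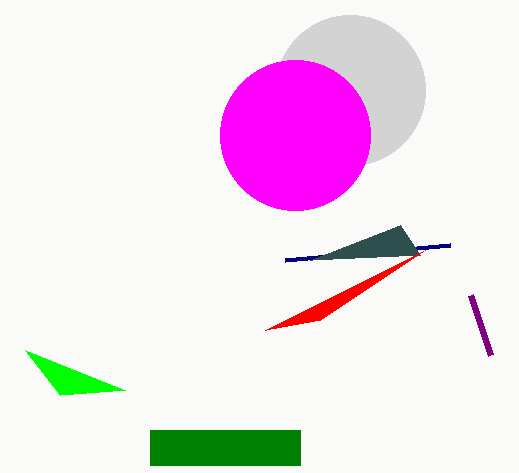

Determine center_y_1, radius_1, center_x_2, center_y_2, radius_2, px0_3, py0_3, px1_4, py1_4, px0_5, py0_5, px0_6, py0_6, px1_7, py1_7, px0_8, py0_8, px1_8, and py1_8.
center_y_1 = 90; radius_1 = 75; center_x_2 = 295; center_y_2 = 135; radius_2 = 75; px0_3 = 450; py0_3 = 245; px1_4 = 490; py1_4 = 355; px0_5 = 420; py0_5 = 255; px0_6 = 125; py0_6 = 390; px1_7 = 425; py1_7 = 250; px0_8 = 150; py0_8 = 430; px1_8 = 300; py1_8 = 465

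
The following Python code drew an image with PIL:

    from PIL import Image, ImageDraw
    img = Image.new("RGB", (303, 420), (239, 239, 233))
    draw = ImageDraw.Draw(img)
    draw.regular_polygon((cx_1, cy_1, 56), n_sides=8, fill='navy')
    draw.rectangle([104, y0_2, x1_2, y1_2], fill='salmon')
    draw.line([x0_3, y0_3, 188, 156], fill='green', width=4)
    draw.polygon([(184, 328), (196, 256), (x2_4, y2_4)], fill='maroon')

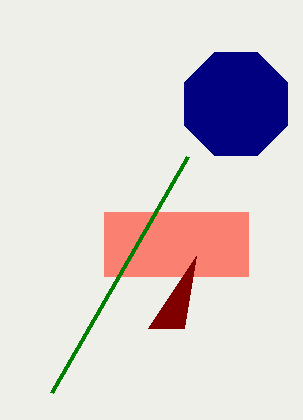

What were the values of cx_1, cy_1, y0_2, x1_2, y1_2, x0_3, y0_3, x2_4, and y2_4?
cx_1 = 236, cy_1 = 104, y0_2 = 212, x1_2 = 248, y1_2 = 276, x0_3 = 52, y0_3 = 392, x2_4 = 148, y2_4 = 328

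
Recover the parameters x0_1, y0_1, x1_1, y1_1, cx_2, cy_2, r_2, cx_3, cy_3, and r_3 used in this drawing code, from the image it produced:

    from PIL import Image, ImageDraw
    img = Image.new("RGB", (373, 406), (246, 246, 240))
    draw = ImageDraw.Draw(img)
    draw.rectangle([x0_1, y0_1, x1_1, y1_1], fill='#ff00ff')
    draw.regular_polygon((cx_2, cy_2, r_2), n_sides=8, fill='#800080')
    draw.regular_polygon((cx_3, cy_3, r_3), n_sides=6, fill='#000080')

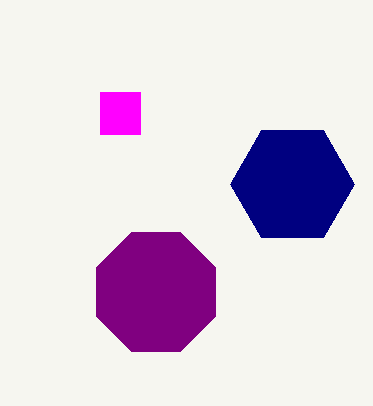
x0_1 = 100
y0_1 = 92
x1_1 = 140
y1_1 = 134
cx_2 = 156
cy_2 = 292
r_2 = 64
cx_3 = 292
cy_3 = 184
r_3 = 62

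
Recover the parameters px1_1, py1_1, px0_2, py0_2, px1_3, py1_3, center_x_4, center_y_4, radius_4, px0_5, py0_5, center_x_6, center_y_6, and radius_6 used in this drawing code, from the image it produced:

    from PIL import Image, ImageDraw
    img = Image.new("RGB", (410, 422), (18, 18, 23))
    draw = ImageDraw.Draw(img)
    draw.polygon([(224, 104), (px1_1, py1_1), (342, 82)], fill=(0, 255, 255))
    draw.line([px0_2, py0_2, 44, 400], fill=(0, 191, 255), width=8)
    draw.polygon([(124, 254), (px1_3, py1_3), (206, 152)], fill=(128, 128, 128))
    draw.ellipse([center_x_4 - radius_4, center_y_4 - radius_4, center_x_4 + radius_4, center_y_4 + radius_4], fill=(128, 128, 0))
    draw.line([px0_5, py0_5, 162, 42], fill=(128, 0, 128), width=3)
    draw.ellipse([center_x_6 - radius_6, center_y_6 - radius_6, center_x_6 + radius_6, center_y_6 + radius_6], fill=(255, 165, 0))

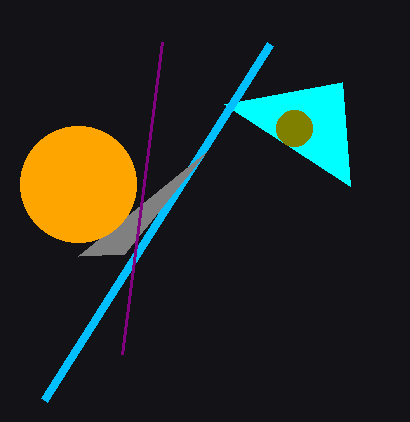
px1_1 = 350; py1_1 = 186; px0_2 = 270; py0_2 = 44; px1_3 = 78; py1_3 = 256; center_x_4 = 294; center_y_4 = 128; radius_4 = 18; px0_5 = 122; py0_5 = 354; center_x_6 = 78; center_y_6 = 184; radius_6 = 58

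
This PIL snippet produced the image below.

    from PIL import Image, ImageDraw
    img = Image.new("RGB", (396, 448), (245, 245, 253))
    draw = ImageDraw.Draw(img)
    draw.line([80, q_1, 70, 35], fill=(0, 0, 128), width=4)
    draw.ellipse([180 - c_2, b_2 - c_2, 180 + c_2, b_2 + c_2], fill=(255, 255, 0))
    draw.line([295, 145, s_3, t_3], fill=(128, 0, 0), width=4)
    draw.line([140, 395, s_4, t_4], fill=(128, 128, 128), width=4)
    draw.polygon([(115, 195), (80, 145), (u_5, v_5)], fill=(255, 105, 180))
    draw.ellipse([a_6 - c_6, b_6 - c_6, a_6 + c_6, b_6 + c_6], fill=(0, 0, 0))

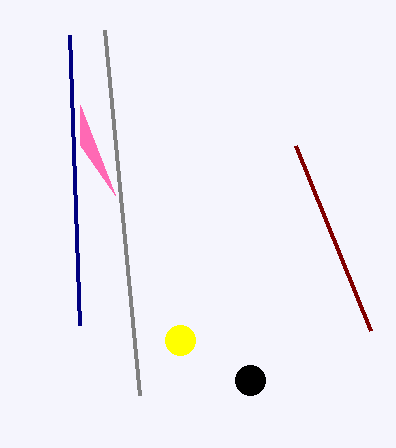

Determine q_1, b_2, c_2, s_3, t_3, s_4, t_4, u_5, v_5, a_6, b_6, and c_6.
q_1 = 325; b_2 = 340; c_2 = 15; s_3 = 370; t_3 = 330; s_4 = 105; t_4 = 30; u_5 = 80; v_5 = 105; a_6 = 250; b_6 = 380; c_6 = 15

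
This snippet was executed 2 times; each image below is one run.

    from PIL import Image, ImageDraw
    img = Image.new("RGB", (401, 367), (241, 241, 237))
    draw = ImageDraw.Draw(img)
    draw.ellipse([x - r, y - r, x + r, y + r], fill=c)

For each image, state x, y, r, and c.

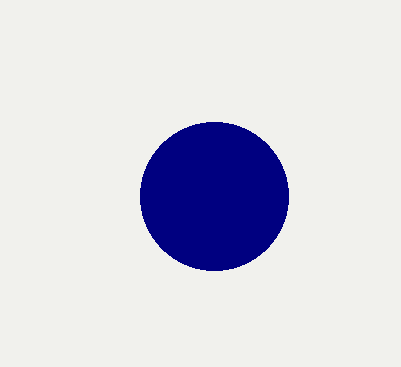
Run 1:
x = 214
y = 196
r = 74
c = 'navy'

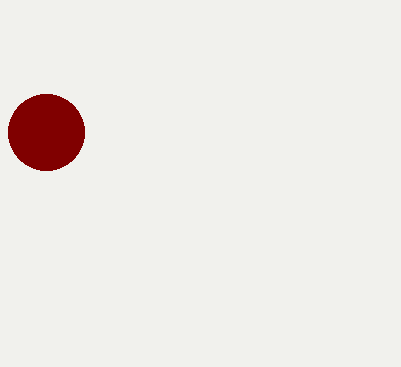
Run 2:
x = 46, y = 132, r = 38, c = 'maroon'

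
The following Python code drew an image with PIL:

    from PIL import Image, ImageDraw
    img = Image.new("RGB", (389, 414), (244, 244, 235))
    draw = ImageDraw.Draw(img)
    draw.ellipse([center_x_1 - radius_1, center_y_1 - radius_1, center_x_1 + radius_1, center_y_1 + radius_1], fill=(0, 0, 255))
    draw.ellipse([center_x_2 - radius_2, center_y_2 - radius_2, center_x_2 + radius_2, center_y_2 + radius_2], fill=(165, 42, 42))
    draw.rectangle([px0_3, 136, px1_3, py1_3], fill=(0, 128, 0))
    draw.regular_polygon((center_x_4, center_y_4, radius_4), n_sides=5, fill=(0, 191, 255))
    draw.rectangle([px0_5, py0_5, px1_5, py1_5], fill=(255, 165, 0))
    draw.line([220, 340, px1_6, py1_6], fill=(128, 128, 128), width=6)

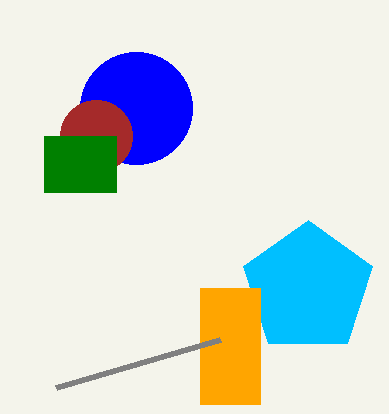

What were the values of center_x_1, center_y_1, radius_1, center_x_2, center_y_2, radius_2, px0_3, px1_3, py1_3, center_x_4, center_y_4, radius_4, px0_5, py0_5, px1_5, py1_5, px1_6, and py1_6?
center_x_1 = 136
center_y_1 = 108
radius_1 = 56
center_x_2 = 96
center_y_2 = 136
radius_2 = 36
px0_3 = 44
px1_3 = 116
py1_3 = 192
center_x_4 = 308
center_y_4 = 288
radius_4 = 68
px0_5 = 200
py0_5 = 288
px1_5 = 260
py1_5 = 404
px1_6 = 56
py1_6 = 388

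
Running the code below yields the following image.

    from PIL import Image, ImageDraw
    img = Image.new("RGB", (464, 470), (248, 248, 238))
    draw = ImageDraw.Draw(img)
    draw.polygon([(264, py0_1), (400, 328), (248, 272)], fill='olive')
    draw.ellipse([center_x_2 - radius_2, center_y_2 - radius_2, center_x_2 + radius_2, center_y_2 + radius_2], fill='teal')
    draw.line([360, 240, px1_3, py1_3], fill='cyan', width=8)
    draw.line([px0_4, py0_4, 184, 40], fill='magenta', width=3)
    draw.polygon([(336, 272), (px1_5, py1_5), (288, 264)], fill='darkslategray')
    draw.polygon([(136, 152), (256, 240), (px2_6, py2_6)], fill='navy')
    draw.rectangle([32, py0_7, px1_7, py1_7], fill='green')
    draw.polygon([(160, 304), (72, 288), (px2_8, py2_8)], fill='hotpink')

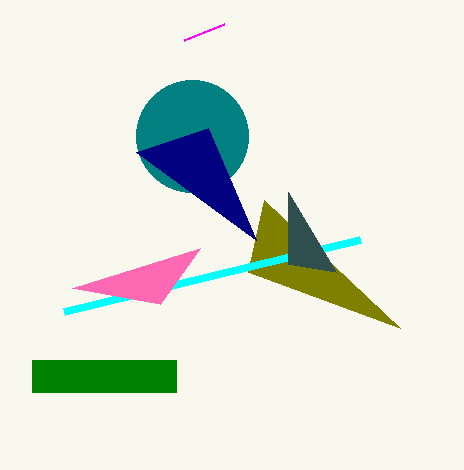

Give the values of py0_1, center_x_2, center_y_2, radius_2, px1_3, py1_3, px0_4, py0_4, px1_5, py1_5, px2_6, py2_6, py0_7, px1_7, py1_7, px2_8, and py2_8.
py0_1 = 200
center_x_2 = 192
center_y_2 = 136
radius_2 = 56
px1_3 = 64
py1_3 = 312
px0_4 = 224
py0_4 = 24
px1_5 = 288
py1_5 = 192
px2_6 = 208
py2_6 = 128
py0_7 = 360
px1_7 = 176
py1_7 = 392
px2_8 = 200
py2_8 = 248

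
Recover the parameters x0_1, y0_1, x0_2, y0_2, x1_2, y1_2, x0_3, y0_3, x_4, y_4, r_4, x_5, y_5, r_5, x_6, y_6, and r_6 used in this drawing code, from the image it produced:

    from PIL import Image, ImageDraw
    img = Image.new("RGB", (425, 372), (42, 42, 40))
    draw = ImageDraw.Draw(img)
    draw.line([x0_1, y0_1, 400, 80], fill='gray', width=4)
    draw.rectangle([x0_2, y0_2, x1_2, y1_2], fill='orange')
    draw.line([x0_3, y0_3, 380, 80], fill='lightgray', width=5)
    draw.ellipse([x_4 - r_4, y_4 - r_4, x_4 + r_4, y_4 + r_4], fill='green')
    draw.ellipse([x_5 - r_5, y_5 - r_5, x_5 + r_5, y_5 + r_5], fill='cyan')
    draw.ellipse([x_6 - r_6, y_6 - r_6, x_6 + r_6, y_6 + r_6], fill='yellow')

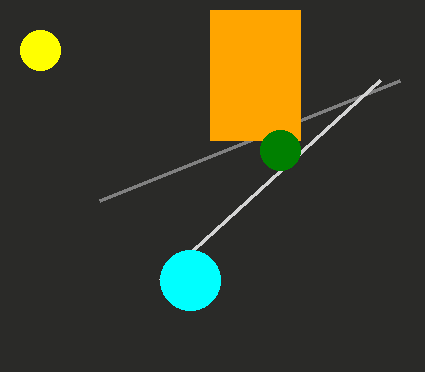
x0_1 = 100, y0_1 = 200, x0_2 = 210, y0_2 = 10, x1_2 = 300, y1_2 = 140, x0_3 = 160, y0_3 = 280, x_4 = 280, y_4 = 150, r_4 = 20, x_5 = 190, y_5 = 280, r_5 = 30, x_6 = 40, y_6 = 50, r_6 = 20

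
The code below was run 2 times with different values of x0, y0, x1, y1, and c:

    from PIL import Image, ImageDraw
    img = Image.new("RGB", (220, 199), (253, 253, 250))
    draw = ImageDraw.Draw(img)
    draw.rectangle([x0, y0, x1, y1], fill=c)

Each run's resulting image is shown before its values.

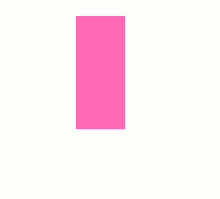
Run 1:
x0 = 76; y0 = 16; x1 = 124; y1 = 128; c = 'hotpink'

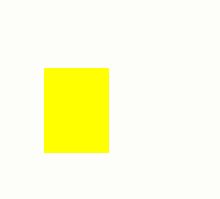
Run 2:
x0 = 44, y0 = 68, x1 = 108, y1 = 152, c = 'yellow'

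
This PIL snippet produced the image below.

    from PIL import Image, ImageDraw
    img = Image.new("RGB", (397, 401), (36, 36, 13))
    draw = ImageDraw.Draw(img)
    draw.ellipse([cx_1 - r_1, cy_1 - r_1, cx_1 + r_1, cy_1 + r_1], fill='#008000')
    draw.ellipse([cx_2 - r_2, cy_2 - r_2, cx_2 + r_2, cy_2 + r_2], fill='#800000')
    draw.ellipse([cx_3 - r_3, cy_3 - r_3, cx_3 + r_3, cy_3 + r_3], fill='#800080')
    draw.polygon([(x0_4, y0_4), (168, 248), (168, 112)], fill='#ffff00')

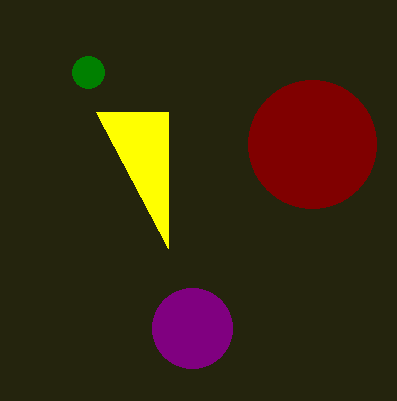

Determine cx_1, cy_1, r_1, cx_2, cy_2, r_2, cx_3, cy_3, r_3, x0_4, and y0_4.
cx_1 = 88; cy_1 = 72; r_1 = 16; cx_2 = 312; cy_2 = 144; r_2 = 64; cx_3 = 192; cy_3 = 328; r_3 = 40; x0_4 = 96; y0_4 = 112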